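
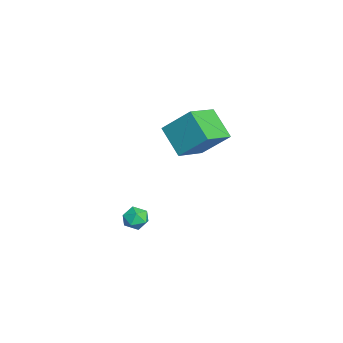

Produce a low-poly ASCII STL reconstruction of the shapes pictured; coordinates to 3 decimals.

solid 
facet normal -0.673 -0.408 0.617
outer loop
vertex 1.008 2.508 4.265
vertex -0.243 3.626 3.641
vertex 0.54 1.223 2.904
endloop
endfacet
facet normal 0.699 -0.624 0.349
outer loop
vertex 1.743 1.954 1.799
vertex 1.008 2.508 4.265
vertex 0.54 1.223 2.904
endloop
endfacet
facet normal -0.672 -0.408 0.617
outer loop
vertex 0.54 1.223 2.904
vertex -0.243 3.626 3.641
vertex -0.712 2.34 2.279
endloop
endfacet
facet normal -0.243 -0.666 -0.705
outer loop
vertex -0.712 2.34 2.279
vertex 1.743 1.954 1.799
vertex 0.54 1.223 2.904
endloop
endfacet
facet normal 0.243 0.666 0.705
outer loop
vertex 1.008 2.508 4.265
vertex 0.96 4.357 2.536
vertex -0.243 3.626 3.641
endloop
endfacet
facet normal 0.699 -0.624 0.349
outer loop
vertex 2.212 3.24 3.161
vertex 1.008 2.508 4.265
vertex 1.743 1.954 1.799
endloop
endfacet
facet normal 0.242 0.666 0.706
outer loop
vertex 2.212 3.24 3.161
vertex 0.96 4.357 2.536
vertex 1.008 2.508 4.265
endloop
endfacet
facet normal -0.699 0.624 -0.348
outer loop
vertex -0.243 3.626 3.641
vertex 0.96 4.357 2.536
vertex -0.712 2.34 2.279
endloop
endfacet
facet normal -0.243 -0.665 -0.706
outer loop
vertex 0.492 3.072 1.175
vertex 1.743 1.954 1.799
vertex -0.712 2.34 2.279
endloop
endfacet
facet normal -0.699 0.624 -0.349
outer loop
vertex -0.712 2.34 2.279
vertex 0.96 4.357 2.536
vertex 0.492 3.072 1.175
endloop
endfacet
facet normal 0.673 0.408 -0.617
outer loop
vertex 0.492 3.072 1.175
vertex 2.212 3.24 3.161
vertex 1.743 1.954 1.799
endloop
endfacet
facet normal 0.673 0.409 -0.617
outer loop
vertex 0.96 4.357 2.536
vertex 2.212 3.24 3.161
vertex 0.492 3.072 1.175
endloop
endfacet
facet normal -0.666 0.390 0.636
outer loop
vertex 0.429 0.212 -2.808
vertex 0.742 -0.135 -2.267
vertex 0.959 0.523 -2.443
endloop
endfacet
facet normal -0.549 0.831 0.089
outer loop
vertex 0.429 0.212 -2.808
vertex 0.959 0.523 -2.443
vertex 0.933 0.582 -3.155
endloop
endfacet
facet normal -0.709 0.484 -0.513
outer loop
vertex 0.429 0.212 -2.808
vertex 0.933 0.582 -3.155
vertex 0.7 -0.04 -3.42
endloop
endfacet
facet normal -0.925 -0.173 -0.338
outer loop
vertex 0.429 0.212 -2.808
vertex 0.7 -0.04 -3.42
vertex 0.582 -0.483 -2.871
endloop
endfacet
facet normal -0.899 -0.232 0.372
outer loop
vertex 0.429 0.212 -2.808
vertex 0.582 -0.483 -2.871
vertex 0.742 -0.135 -2.267
endloop
endfacet
facet normal 0.148 0.986 0.076
outer loop
vertex 0.933 0.582 -3.155
vertex 0.959 0.523 -2.443
vertex 1.558 0.463 -2.829
endloop
endfacet
facet normal -0.042 0.271 0.962
outer loop
vertex 0.959 0.523 -2.443
vertex 0.742 -0.135 -2.267
vertex 1.44 0.02 -2.28
endloop
endfacet
facet normal -0.418 -0.735 0.534
outer loop
vertex 0.742 -0.135 -2.267
vertex 0.582 -0.483 -2.871
vertex 1.207 -0.602 -2.545
endloop
endfacet
facet normal -0.461 -0.640 -0.615
outer loop
vertex 0.582 -0.483 -2.871
vertex 0.7 -0.04 -3.42
vertex 1.181 -0.543 -3.257
endloop
endfacet
facet normal -0.111 0.424 -0.899
outer loop
vertex 0.7 -0.04 -3.42
vertex 0.933 0.582 -3.155
vertex 1.398 0.115 -3.433
endloop
endfacet
facet normal 0.925 0.173 0.338
outer loop
vertex 1.711 -0.232 -2.892
vertex 1.558 0.463 -2.829
vertex 1.44 0.02 -2.28
endloop
endfacet
facet normal 0.709 -0.484 0.513
outer loop
vertex 1.711 -0.232 -2.892
vertex 1.44 0.02 -2.28
vertex 1.207 -0.602 -2.545
endloop
endfacet
facet normal 0.549 -0.831 -0.089
outer loop
vertex 1.711 -0.232 -2.892
vertex 1.207 -0.602 -2.545
vertex 1.181 -0.543 -3.257
endloop
endfacet
facet normal 0.666 -0.390 -0.636
outer loop
vertex 1.711 -0.232 -2.892
vertex 1.181 -0.543 -3.257
vertex 1.398 0.115 -3.433
endloop
endfacet
facet normal 0.899 0.232 -0.372
outer loop
vertex 1.711 -0.232 -2.892
vertex 1.398 0.115 -3.433
vertex 1.558 0.463 -2.829
endloop
endfacet
facet normal 0.461 0.640 0.615
outer loop
vertex 1.44 0.02 -2.28
vertex 1.558 0.463 -2.829
vertex 0.959 0.523 -2.443
endloop
endfacet
facet normal 0.111 -0.424 0.899
outer loop
vertex 1.207 -0.602 -2.545
vertex 1.44 0.02 -2.28
vertex 0.742 -0.135 -2.267
endloop
endfacet
facet normal -0.148 -0.986 -0.076
outer loop
vertex 1.181 -0.543 -3.257
vertex 1.207 -0.602 -2.545
vertex 0.582 -0.483 -2.871
endloop
endfacet
facet normal 0.042 -0.271 -0.962
outer loop
vertex 1.398 0.115 -3.433
vertex 1.181 -0.543 -3.257
vertex 0.7 -0.04 -3.42
endloop
endfacet
facet normal 0.418 0.735 -0.534
outer loop
vertex 1.558 0.463 -2.829
vertex 1.398 0.115 -3.433
vertex 0.933 0.582 -3.155
endloop
endfacet

endsolid


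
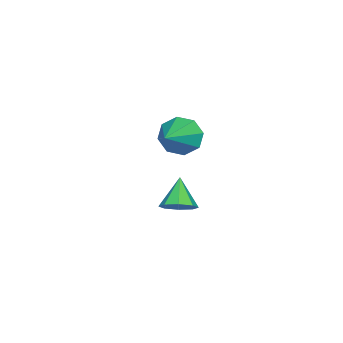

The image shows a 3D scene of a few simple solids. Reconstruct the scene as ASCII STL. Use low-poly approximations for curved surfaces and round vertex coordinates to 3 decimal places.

solid 
facet normal 0.631 0.214 -0.746
outer loop
vertex 2.642 -1.814 3.311
vertex 2.126 -1.488 2.968
vertex 2.611 -1.293 3.434
endloop
endfacet
facet normal 0.417 -0.185 0.890
outer loop
vertex 2.642 -1.814 3.311
vertex 2.611 -1.293 3.434
vertex 1.294 -1.772 3.952
endloop
endfacet
facet normal 0.631 0.214 -0.746
outer loop
vertex 2.611 -1.293 3.434
vertex 2.126 -1.488 2.968
vertex 2.296 -0.887 3.284
endloop
endfacet
facet normal 0.176 0.458 0.871
outer loop
vertex 2.611 -1.293 3.434
vertex 2.296 -0.887 3.284
vertex 1.294 -1.772 3.952
endloop
endfacet
facet normal 0.630 0.214 -0.746
outer loop
vertex 2.296 -0.887 3.284
vertex 2.126 -1.488 2.968
vertex 1.881 -0.833 2.949
endloop
endfacet
facet normal -0.330 0.778 0.535
outer loop
vertex 2.296 -0.887 3.284
vertex 1.881 -0.833 2.949
vertex 1.294 -1.772 3.952
endloop
endfacet
facet normal 0.631 0.214 -0.746
outer loop
vertex 1.881 -0.833 2.949
vertex 2.126 -1.488 2.968
vertex 1.61 -1.163 2.625
endloop
endfacet
facet normal -0.806 0.586 0.077
outer loop
vertex 1.881 -0.833 2.949
vertex 1.61 -1.163 2.625
vertex 1.294 -1.772 3.952
endloop
endfacet
facet normal 0.631 0.215 -0.745
outer loop
vertex 1.61 -1.163 2.625
vertex 2.126 -1.488 2.968
vertex 1.642 -1.683 2.502
endloop
endfacet
facet normal -0.972 -0.005 -0.234
outer loop
vertex 1.61 -1.163 2.625
vertex 1.642 -1.683 2.502
vertex 1.294 -1.772 3.952
endloop
endfacet
facet normal 0.631 0.214 -0.745
outer loop
vertex 1.642 -1.683 2.502
vertex 2.126 -1.488 2.968
vertex 1.957 -2.089 2.652
endloop
endfacet
facet normal -0.731 -0.647 -0.215
outer loop
vertex 1.642 -1.683 2.502
vertex 1.957 -2.089 2.652
vertex 1.294 -1.772 3.952
endloop
endfacet
facet normal 0.631 0.215 -0.746
outer loop
vertex 1.957 -2.089 2.652
vertex 2.126 -1.488 2.968
vertex 2.372 -2.144 2.987
endloop
endfacet
facet normal -0.226 -0.967 0.121
outer loop
vertex 1.957 -2.089 2.652
vertex 2.372 -2.144 2.987
vertex 1.294 -1.772 3.952
endloop
endfacet
facet normal 0.631 0.215 -0.745
outer loop
vertex 2.372 -2.144 2.987
vertex 2.126 -1.488 2.968
vertex 2.642 -1.814 3.311
endloop
endfacet
facet normal 0.252 -0.775 0.580
outer loop
vertex 2.372 -2.144 2.987
vertex 2.642 -1.814 3.311
vertex 1.294 -1.772 3.952
endloop
endfacet
facet normal -0.904 -0.042 -0.425
outer loop
vertex -2.705 -3.91 2.663
vertex -3.071 -3.501 3.402
vertex -2.711 -3.208 2.607
endloop
endfacet
facet normal 0.750 -0.046 -0.660
outer loop
vertex -2.705 -3.91 2.663
vertex -2.711 -3.208 2.607
vertex -1.289 -3.419 4.238
endloop
endfacet
facet normal -0.904 -0.042 -0.425
outer loop
vertex -2.711 -3.208 2.607
vertex -3.071 -3.501 3.402
vertex -2.928 -2.678 3.017
endloop
endfacet
facet normal 0.629 0.620 -0.468
outer loop
vertex -2.711 -3.208 2.607
vertex -2.928 -2.678 3.017
vertex -1.289 -3.419 4.238
endloop
endfacet
facet normal -0.905 -0.041 -0.424
outer loop
vertex -2.928 -2.678 3.017
vertex -3.071 -3.501 3.402
vertex -3.228 -2.63 3.652
endloop
endfacet
facet normal 0.350 0.932 0.095
outer loop
vertex -2.928 -2.678 3.017
vertex -3.228 -2.63 3.652
vertex -1.289 -3.419 4.238
endloop
endfacet
facet normal -0.904 -0.041 -0.426
outer loop
vertex -3.228 -2.63 3.652
vertex -3.071 -3.501 3.402
vertex -3.437 -3.092 4.14
endloop
endfacet
facet normal 0.076 0.708 0.702
outer loop
vertex -3.228 -2.63 3.652
vertex -3.437 -3.092 4.14
vertex -1.289 -3.419 4.238
endloop
endfacet
facet normal -0.904 -0.043 -0.425
outer loop
vertex -3.437 -3.092 4.14
vertex -3.071 -3.501 3.402
vertex -3.43 -3.794 4.196
endloop
endfacet
facet normal -0.033 0.079 0.996
outer loop
vertex -3.437 -3.092 4.14
vertex -3.43 -3.794 4.196
vertex -1.289 -3.419 4.238
endloop
endfacet
facet normal -0.905 -0.041 -0.424
outer loop
vertex -3.43 -3.794 4.196
vertex -3.071 -3.501 3.402
vertex -3.214 -4.324 3.787
endloop
endfacet
facet normal 0.087 -0.586 0.805
outer loop
vertex -3.43 -3.794 4.196
vertex -3.214 -4.324 3.787
vertex -1.289 -3.419 4.238
endloop
endfacet
facet normal -0.904 -0.042 -0.425
outer loop
vertex -3.214 -4.324 3.787
vertex -3.071 -3.501 3.402
vertex -2.913 -4.372 3.152
endloop
endfacet
facet normal 0.366 -0.899 0.241
outer loop
vertex -3.214 -4.324 3.787
vertex -2.913 -4.372 3.152
vertex -1.289 -3.419 4.238
endloop
endfacet
facet normal -0.904 -0.042 -0.425
outer loop
vertex -2.913 -4.372 3.152
vertex -3.071 -3.501 3.402
vertex -2.705 -3.91 2.663
endloop
endfacet
facet normal 0.641 -0.675 -0.365
outer loop
vertex -2.913 -4.372 3.152
vertex -2.705 -3.91 2.663
vertex -1.289 -3.419 4.238
endloop
endfacet

endsolid


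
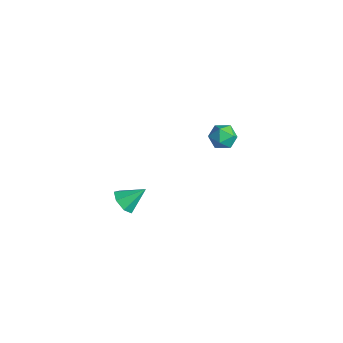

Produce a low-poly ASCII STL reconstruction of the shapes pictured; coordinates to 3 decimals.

solid 
facet normal 0.234 0.341 0.911
outer loop
vertex -3.588 4.577 1.01
vertex -3.424 3.761 1.273
vertex -2.785 4.245 0.928
endloop
endfacet
facet normal 0.384 0.827 0.411
outer loop
vertex -3.588 4.577 1.01
vertex -2.785 4.245 0.928
vertex -3.128 4.724 0.284
endloop
endfacet
facet normal -0.219 0.974 0.058
outer loop
vertex -3.588 4.577 1.01
vertex -3.128 4.724 0.284
vertex -3.978 4.536 0.231
endloop
endfacet
facet normal -0.741 0.578 0.341
outer loop
vertex -3.588 4.577 1.01
vertex -3.978 4.536 0.231
vertex -4.161 3.941 0.843
endloop
endfacet
facet normal -0.461 0.187 0.868
outer loop
vertex -3.588 4.577 1.01
vertex -4.161 3.941 0.843
vertex -3.424 3.761 1.273
endloop
endfacet
facet normal 0.843 0.535 -0.051
outer loop
vertex -3.128 4.724 0.284
vertex -2.785 4.245 0.928
vertex -2.679 3.999 0.097
endloop
endfacet
facet normal 0.601 -0.253 0.758
outer loop
vertex -2.785 4.245 0.928
vertex -3.424 3.761 1.273
vertex -2.862 3.404 0.709
endloop
endfacet
facet normal -0.524 -0.502 0.688
outer loop
vertex -3.424 3.761 1.273
vertex -4.161 3.941 0.843
vertex -3.712 3.216 0.656
endloop
endfacet
facet normal -0.978 0.132 -0.164
outer loop
vertex -4.161 3.941 0.843
vertex -3.978 4.536 0.231
vertex -4.055 3.695 0.012
endloop
endfacet
facet normal -0.132 0.773 -0.621
outer loop
vertex -3.978 4.536 0.231
vertex -3.128 4.724 0.284
vertex -3.416 4.179 -0.333
endloop
endfacet
facet normal 0.741 -0.578 -0.341
outer loop
vertex -3.252 3.363 -0.07
vertex -2.679 3.999 0.097
vertex -2.862 3.404 0.709
endloop
endfacet
facet normal 0.219 -0.974 -0.058
outer loop
vertex -3.252 3.363 -0.07
vertex -2.862 3.404 0.709
vertex -3.712 3.216 0.656
endloop
endfacet
facet normal -0.384 -0.827 -0.411
outer loop
vertex -3.252 3.363 -0.07
vertex -3.712 3.216 0.656
vertex -4.055 3.695 0.012
endloop
endfacet
facet normal -0.234 -0.341 -0.911
outer loop
vertex -3.252 3.363 -0.07
vertex -4.055 3.695 0.012
vertex -3.416 4.179 -0.333
endloop
endfacet
facet normal 0.461 -0.187 -0.868
outer loop
vertex -3.252 3.363 -0.07
vertex -3.416 4.179 -0.333
vertex -2.679 3.999 0.097
endloop
endfacet
facet normal 0.978 -0.132 0.164
outer loop
vertex -2.862 3.404 0.709
vertex -2.679 3.999 0.097
vertex -2.785 4.245 0.928
endloop
endfacet
facet normal 0.132 -0.773 0.621
outer loop
vertex -3.712 3.216 0.656
vertex -2.862 3.404 0.709
vertex -3.424 3.761 1.273
endloop
endfacet
facet normal -0.843 -0.535 0.051
outer loop
vertex -4.055 3.695 0.012
vertex -3.712 3.216 0.656
vertex -4.161 3.941 0.843
endloop
endfacet
facet normal -0.601 0.253 -0.758
outer loop
vertex -3.416 4.179 -0.333
vertex -4.055 3.695 0.012
vertex -3.978 4.536 0.231
endloop
endfacet
facet normal 0.524 0.502 -0.688
outer loop
vertex -2.679 3.999 0.097
vertex -3.416 4.179 -0.333
vertex -3.128 4.724 0.284
endloop
endfacet
facet normal -0.293 -0.738 -0.608
outer loop
vertex -0.487 -3.497 0.576
vertex -1.183 -3.545 0.969
vertex -0.998 -3.095 0.334
endloop
endfacet
facet normal 0.676 0.638 -0.368
outer loop
vertex -0.487 -3.497 0.576
vertex -0.998 -3.095 0.334
vertex -0.757 -2.475 1.851
endloop
endfacet
facet normal -0.293 -0.738 -0.608
outer loop
vertex -0.998 -3.095 0.334
vertex -1.183 -3.545 0.969
vertex -1.648 -3.031 0.57
endloop
endfacet
facet normal -0.044 0.927 -0.372
outer loop
vertex -0.998 -3.095 0.334
vertex -1.648 -3.031 0.57
vertex -0.757 -2.475 1.851
endloop
endfacet
facet normal -0.293 -0.738 -0.608
outer loop
vertex -1.648 -3.031 0.57
vertex -1.183 -3.545 0.969
vertex -1.947 -3.354 1.106
endloop
endfacet
facet normal -0.634 0.766 0.108
outer loop
vertex -1.648 -3.031 0.57
vertex -1.947 -3.354 1.106
vertex -0.757 -2.475 1.851
endloop
endfacet
facet normal -0.293 -0.737 -0.608
outer loop
vertex -1.947 -3.354 1.106
vertex -1.183 -3.545 0.969
vertex -1.671 -3.821 1.539
endloop
endfacet
facet normal -0.648 0.275 0.710
outer loop
vertex -1.947 -3.354 1.106
vertex -1.671 -3.821 1.539
vertex -0.757 -2.475 1.851
endloop
endfacet
facet normal -0.293 -0.738 -0.608
outer loop
vertex -1.671 -3.821 1.539
vertex -1.183 -3.545 0.969
vertex -1.027 -4.08 1.543
endloop
endfacet
facet normal -0.077 -0.175 0.981
outer loop
vertex -1.671 -3.821 1.539
vertex -1.027 -4.08 1.543
vertex -0.757 -2.475 1.851
endloop
endfacet
facet normal -0.293 -0.738 -0.608
outer loop
vertex -1.027 -4.08 1.543
vertex -1.183 -3.545 0.969
vertex -0.5 -3.936 1.114
endloop
endfacet
facet normal 0.651 -0.247 0.717
outer loop
vertex -1.027 -4.08 1.543
vertex -0.5 -3.936 1.114
vertex -0.757 -2.475 1.851
endloop
endfacet
facet normal -0.293 -0.737 -0.609
outer loop
vertex -0.5 -3.936 1.114
vertex -1.183 -3.545 0.969
vertex -0.487 -3.497 0.576
endloop
endfacet
facet normal 0.986 0.114 0.117
outer loop
vertex -0.5 -3.936 1.114
vertex -0.487 -3.497 0.576
vertex -0.757 -2.475 1.851
endloop
endfacet

endsolid


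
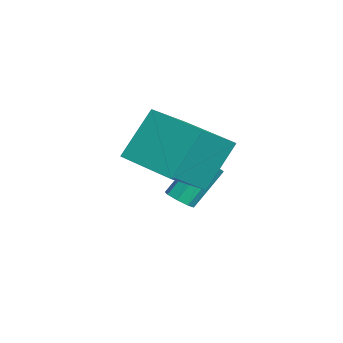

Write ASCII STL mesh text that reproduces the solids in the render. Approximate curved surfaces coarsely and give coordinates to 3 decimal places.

solid 
facet normal -0.309 0.506 0.805
outer loop
vertex -1.456 0.524 5.101
vertex 0.114 1.811 4.894
vertex -2.585 1.712 3.921
endloop
endfacet
facet normal -0.770 -0.630 0.102
outer loop
vertex -1.974 0.709 2.326
vertex -1.456 0.524 5.101
vertex -2.585 1.712 3.921
endloop
endfacet
facet normal -0.309 0.506 0.805
outer loop
vertex -2.585 1.712 3.921
vertex 0.114 1.811 4.894
vertex -1.016 2.999 3.714
endloop
endfacet
facet normal -0.559 0.588 -0.584
outer loop
vertex -1.016 2.999 3.714
vertex -1.974 0.709 2.326
vertex -2.585 1.712 3.921
endloop
endfacet
facet normal 0.559 -0.588 0.584
outer loop
vertex -1.456 0.524 5.101
vertex 0.725 0.808 3.299
vertex 0.114 1.811 4.894
endloop
endfacet
facet normal -0.769 -0.631 0.102
outer loop
vertex -0.844 -0.479 3.506
vertex -1.456 0.524 5.101
vertex -1.974 0.709 2.326
endloop
endfacet
facet normal 0.559 -0.588 0.584
outer loop
vertex -0.844 -0.479 3.506
vertex 0.725 0.808 3.299
vertex -1.456 0.524 5.101
endloop
endfacet
facet normal 0.769 0.631 -0.102
outer loop
vertex 0.114 1.811 4.894
vertex 0.725 0.808 3.299
vertex -1.016 2.999 3.714
endloop
endfacet
facet normal -0.559 0.588 -0.584
outer loop
vertex -0.404 1.996 2.119
vertex -1.974 0.709 2.326
vertex -1.016 2.999 3.714
endloop
endfacet
facet normal 0.769 0.631 -0.101
outer loop
vertex -1.016 2.999 3.714
vertex 0.725 0.808 3.299
vertex -0.404 1.996 2.119
endloop
endfacet
facet normal 0.309 -0.506 -0.805
outer loop
vertex -0.404 1.996 2.119
vertex -0.844 -0.479 3.506
vertex -1.974 0.709 2.326
endloop
endfacet
facet normal 0.309 -0.506 -0.805
outer loop
vertex 0.725 0.808 3.299
vertex -0.844 -0.479 3.506
vertex -0.404 1.996 2.119
endloop
endfacet
facet normal 0.248 -0.590 -0.768
outer loop
vertex -2.504 1.955 0.186
vertex -2.759 1.542 0.421
vertex -2.902 1.932 0.075
endloop
endfacet
facet normal 0.116 0.805 -0.581
outer loop
vertex -2.504 1.955 0.186
vertex -2.902 1.932 0.075
vertex -2.925 2.952 1.484
endloop
endfacet
facet normal 0.112 0.806 -0.581
outer loop
vertex -2.925 2.952 1.484
vertex -2.902 1.932 0.075
vertex -3.323 2.928 1.374
endloop
endfacet
facet normal -0.248 0.590 0.769
outer loop
vertex -2.925 2.952 1.484
vertex -3.323 2.928 1.374
vertex -3.181 2.538 1.719
endloop
endfacet
facet normal 0.250 -0.590 -0.768
outer loop
vertex -2.902 1.932 0.075
vertex -2.759 1.542 0.421
vertex -3.216 1.679 0.167
endloop
endfacet
facet normal -0.601 0.528 -0.600
outer loop
vertex -2.902 1.932 0.075
vertex -3.216 1.679 0.167
vertex -3.323 2.928 1.374
endloop
endfacet
facet normal -0.599 0.529 -0.601
outer loop
vertex -3.323 2.928 1.374
vertex -3.216 1.679 0.167
vertex -3.637 2.676 1.465
endloop
endfacet
facet normal -0.250 0.589 0.769
outer loop
vertex -3.323 2.928 1.374
vertex -3.637 2.676 1.465
vertex -3.181 2.538 1.719
endloop
endfacet
facet normal 0.249 -0.591 -0.767
outer loop
vertex -3.216 1.679 0.167
vertex -2.759 1.542 0.421
vertex -3.263 1.346 0.408
endloop
endfacet
facet normal -0.962 -0.058 -0.268
outer loop
vertex -3.216 1.679 0.167
vertex -3.263 1.346 0.408
vertex -3.637 2.676 1.465
endloop
endfacet
facet normal -0.962 -0.058 -0.268
outer loop
vertex -3.637 2.676 1.465
vertex -3.263 1.346 0.408
vertex -3.684 2.343 1.706
endloop
endfacet
facet normal -0.249 0.591 0.768
outer loop
vertex -3.637 2.676 1.465
vertex -3.684 2.343 1.706
vertex -3.181 2.538 1.719
endloop
endfacet
facet normal 0.249 -0.590 -0.768
outer loop
vertex -3.263 1.346 0.408
vertex -2.759 1.542 0.421
vertex -3.015 1.128 0.656
endloop
endfacet
facet normal -0.760 -0.611 0.223
outer loop
vertex -3.263 1.346 0.408
vertex -3.015 1.128 0.656
vertex -3.684 2.343 1.706
endloop
endfacet
facet normal -0.760 -0.611 0.223
outer loop
vertex -3.684 2.343 1.706
vertex -3.015 1.128 0.656
vertex -3.436 2.125 1.954
endloop
endfacet
facet normal -0.249 0.590 0.768
outer loop
vertex -3.684 2.343 1.706
vertex -3.436 2.125 1.954
vertex -3.181 2.538 1.719
endloop
endfacet
facet normal 0.248 -0.590 -0.769
outer loop
vertex -3.015 1.128 0.656
vertex -2.759 1.542 0.421
vertex -2.617 1.152 0.766
endloop
endfacet
facet normal -0.112 -0.805 0.582
outer loop
vertex -3.015 1.128 0.656
vertex -2.617 1.152 0.766
vertex -3.436 2.125 1.954
endloop
endfacet
facet normal -0.115 -0.806 0.581
outer loop
vertex -3.436 2.125 1.954
vertex -2.617 1.152 0.766
vertex -3.038 2.148 2.065
endloop
endfacet
facet normal -0.248 0.590 0.768
outer loop
vertex -3.436 2.125 1.954
vertex -3.038 2.148 2.065
vertex -3.181 2.538 1.719
endloop
endfacet
facet normal 0.250 -0.589 -0.769
outer loop
vertex -2.617 1.152 0.766
vertex -2.759 1.542 0.421
vertex -2.303 1.404 0.675
endloop
endfacet
facet normal 0.599 -0.530 0.600
outer loop
vertex -2.617 1.152 0.766
vertex -2.303 1.404 0.675
vertex -3.038 2.148 2.065
endloop
endfacet
facet normal 0.601 -0.528 0.600
outer loop
vertex -3.038 2.148 2.065
vertex -2.303 1.404 0.675
vertex -2.724 2.401 1.973
endloop
endfacet
facet normal -0.250 0.590 0.768
outer loop
vertex -3.038 2.148 2.065
vertex -2.724 2.401 1.973
vertex -3.181 2.538 1.719
endloop
endfacet
facet normal 0.249 -0.591 -0.768
outer loop
vertex -2.303 1.404 0.675
vertex -2.759 1.542 0.421
vertex -2.256 1.737 0.434
endloop
endfacet
facet normal 0.962 0.058 0.268
outer loop
vertex -2.303 1.404 0.675
vertex -2.256 1.737 0.434
vertex -2.724 2.401 1.973
endloop
endfacet
facet normal 0.962 0.058 0.268
outer loop
vertex -2.724 2.401 1.973
vertex -2.256 1.737 0.434
vertex -2.677 2.734 1.732
endloop
endfacet
facet normal -0.249 0.591 0.767
outer loop
vertex -2.724 2.401 1.973
vertex -2.677 2.734 1.732
vertex -3.181 2.538 1.719
endloop
endfacet
facet normal 0.249 -0.590 -0.768
outer loop
vertex -2.256 1.737 0.434
vertex -2.759 1.542 0.421
vertex -2.504 1.955 0.186
endloop
endfacet
facet normal 0.760 0.611 -0.223
outer loop
vertex -2.256 1.737 0.434
vertex -2.504 1.955 0.186
vertex -2.677 2.734 1.732
endloop
endfacet
facet normal 0.760 0.611 -0.223
outer loop
vertex -2.677 2.734 1.732
vertex -2.504 1.955 0.186
vertex -2.925 2.952 1.484
endloop
endfacet
facet normal -0.249 0.590 0.768
outer loop
vertex -2.677 2.734 1.732
vertex -2.925 2.952 1.484
vertex -3.181 2.538 1.719
endloop
endfacet

endsolid


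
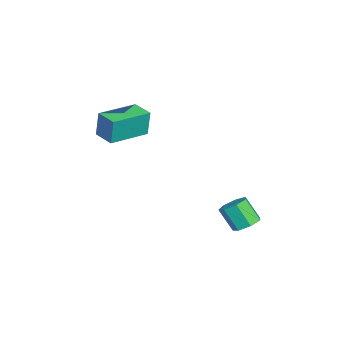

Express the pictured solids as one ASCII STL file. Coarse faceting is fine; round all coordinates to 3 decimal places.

solid 
facet normal 0.305 0.490 -0.817
outer loop
vertex 1.621 2.372 -1.375
vertex 1.083 2.24 -1.655
vertex 1.227 2.732 -1.306
endloop
endfacet
facet normal 0.609 0.558 0.564
outer loop
vertex 1.621 2.372 -1.375
vertex 1.227 2.732 -1.306
vertex 1.274 1.811 -0.445
endloop
endfacet
facet normal 0.610 0.558 0.563
outer loop
vertex 1.274 1.811 -0.445
vertex 1.227 2.732 -1.306
vertex 0.88 2.171 -0.375
endloop
endfacet
facet normal -0.305 -0.492 0.815
outer loop
vertex 1.274 1.811 -0.445
vertex 0.88 2.171 -0.375
vertex 0.737 1.68 -0.725
endloop
endfacet
facet normal 0.303 0.491 -0.817
outer loop
vertex 1.227 2.732 -1.306
vertex 1.083 2.24 -1.655
vertex 0.725 2.721 -1.499
endloop
endfacet
facet normal -0.193 0.871 0.453
outer loop
vertex 1.227 2.732 -1.306
vertex 0.725 2.721 -1.499
vertex 0.88 2.171 -0.375
endloop
endfacet
facet normal -0.192 0.871 0.453
outer loop
vertex 0.88 2.171 -0.375
vertex 0.725 2.721 -1.499
vertex 0.378 2.161 -0.569
endloop
endfacet
facet normal -0.305 -0.492 0.815
outer loop
vertex 0.88 2.171 -0.375
vertex 0.378 2.161 -0.569
vertex 0.737 1.68 -0.725
endloop
endfacet
facet normal 0.305 0.492 -0.816
outer loop
vertex 0.725 2.721 -1.499
vertex 1.083 2.24 -1.655
vertex 0.493 2.349 -1.81
endloop
endfacet
facet normal -0.849 0.528 0.001
outer loop
vertex 0.725 2.721 -1.499
vertex 0.493 2.349 -1.81
vertex 0.378 2.161 -0.569
endloop
endfacet
facet normal -0.849 0.528 0.001
outer loop
vertex 0.378 2.161 -0.569
vertex 0.493 2.349 -1.81
vertex 0.146 1.789 -0.88
endloop
endfacet
facet normal -0.305 -0.492 0.816
outer loop
vertex 0.378 2.161 -0.569
vertex 0.146 1.789 -0.88
vertex 0.737 1.68 -0.725
endloop
endfacet
facet normal 0.305 0.490 -0.816
outer loop
vertex 0.493 2.349 -1.81
vertex 1.083 2.24 -1.655
vertex 0.705 1.894 -2.004
endloop
endfacet
facet normal -0.867 -0.212 -0.451
outer loop
vertex 0.493 2.349 -1.81
vertex 0.705 1.894 -2.004
vertex 0.146 1.789 -0.88
endloop
endfacet
facet normal -0.867 -0.212 -0.451
outer loop
vertex 0.146 1.789 -0.88
vertex 0.705 1.894 -2.004
vertex 0.358 1.334 -1.074
endloop
endfacet
facet normal -0.305 -0.490 0.817
outer loop
vertex 0.146 1.789 -0.88
vertex 0.358 1.334 -1.074
vertex 0.737 1.68 -0.725
endloop
endfacet
facet normal 0.303 0.492 -0.816
outer loop
vertex 0.705 1.894 -2.004
vertex 1.083 2.24 -1.655
vertex 1.203 1.7 -1.936
endloop
endfacet
facet normal -0.232 -0.793 -0.564
outer loop
vertex 0.705 1.894 -2.004
vertex 1.203 1.7 -1.936
vertex 0.358 1.334 -1.074
endloop
endfacet
facet normal -0.232 -0.793 -0.564
outer loop
vertex 0.358 1.334 -1.074
vertex 1.203 1.7 -1.936
vertex 0.856 1.14 -1.006
endloop
endfacet
facet normal -0.303 -0.492 0.816
outer loop
vertex 0.358 1.334 -1.074
vertex 0.856 1.14 -1.006
vertex 0.737 1.68 -0.725
endloop
endfacet
facet normal 0.304 0.492 -0.816
outer loop
vertex 1.203 1.7 -1.936
vertex 1.083 2.24 -1.655
vertex 1.61 1.913 -1.656
endloop
endfacet
facet normal 0.579 -0.776 -0.251
outer loop
vertex 1.203 1.7 -1.936
vertex 1.61 1.913 -1.656
vertex 0.856 1.14 -1.006
endloop
endfacet
facet normal 0.578 -0.776 -0.252
outer loop
vertex 0.856 1.14 -1.006
vertex 1.61 1.913 -1.656
vertex 1.263 1.352 -0.726
endloop
endfacet
facet normal -0.305 -0.492 0.816
outer loop
vertex 0.856 1.14 -1.006
vertex 1.263 1.352 -0.726
vertex 0.737 1.68 -0.725
endloop
endfacet
facet normal 0.304 0.492 -0.816
outer loop
vertex 1.61 1.913 -1.656
vertex 1.083 2.24 -1.655
vertex 1.621 2.372 -1.375
endloop
endfacet
facet normal 0.952 -0.176 0.249
outer loop
vertex 1.61 1.913 -1.656
vertex 1.621 2.372 -1.375
vertex 1.263 1.352 -0.726
endloop
endfacet
facet normal 0.952 -0.176 0.249
outer loop
vertex 1.263 1.352 -0.726
vertex 1.621 2.372 -1.375
vertex 1.274 1.811 -0.445
endloop
endfacet
facet normal -0.305 -0.492 0.815
outer loop
vertex 1.263 1.352 -0.726
vertex 1.274 1.811 -0.445
vertex 0.737 1.68 -0.725
endloop
endfacet
facet normal -0.761 -0.645 0.063
outer loop
vertex -3.666 -3.75 1.649
vertex -4.872 -2.34 1.519
vertex -3.669 -3.866 0.424
endloop
endfacet
facet normal 0.649 -0.758 0.070
outer loop
vertex -2.908 -3.22 0.361
vertex -3.666 -3.75 1.649
vertex -3.669 -3.866 0.424
endloop
endfacet
facet normal -0.762 -0.645 0.062
outer loop
vertex -3.669 -3.866 0.424
vertex -4.872 -2.34 1.519
vertex -4.875 -2.455 0.294
endloop
endfacet
facet normal -0.003 -0.094 -0.996
outer loop
vertex -4.875 -2.455 0.294
vertex -2.908 -3.22 0.361
vertex -3.669 -3.866 0.424
endloop
endfacet
facet normal 0.003 0.094 0.996
outer loop
vertex -3.666 -3.75 1.649
vertex -4.111 -1.694 1.456
vertex -4.872 -2.34 1.519
endloop
endfacet
facet normal 0.648 -0.758 0.070
outer loop
vertex -2.905 -3.105 1.586
vertex -3.666 -3.75 1.649
vertex -2.908 -3.22 0.361
endloop
endfacet
facet normal 0.003 0.094 0.996
outer loop
vertex -2.905 -3.105 1.586
vertex -4.111 -1.694 1.456
vertex -3.666 -3.75 1.649
endloop
endfacet
facet normal -0.649 0.758 -0.070
outer loop
vertex -4.872 -2.34 1.519
vertex -4.111 -1.694 1.456
vertex -4.875 -2.455 0.294
endloop
endfacet
facet normal -0.003 -0.094 -0.996
outer loop
vertex -4.114 -1.81 0.231
vertex -2.908 -3.22 0.361
vertex -4.875 -2.455 0.294
endloop
endfacet
facet normal -0.648 0.758 -0.070
outer loop
vertex -4.875 -2.455 0.294
vertex -4.111 -1.694 1.456
vertex -4.114 -1.81 0.231
endloop
endfacet
facet normal 0.761 0.645 -0.062
outer loop
vertex -4.114 -1.81 0.231
vertex -2.905 -3.105 1.586
vertex -2.908 -3.22 0.361
endloop
endfacet
facet normal 0.762 0.645 -0.063
outer loop
vertex -4.111 -1.694 1.456
vertex -2.905 -3.105 1.586
vertex -4.114 -1.81 0.231
endloop
endfacet

endsolid


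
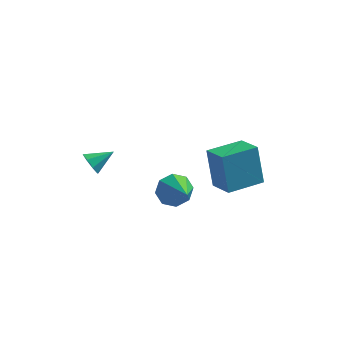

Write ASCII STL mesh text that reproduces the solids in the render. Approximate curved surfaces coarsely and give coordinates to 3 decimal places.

solid 
facet normal -0.716 -0.698 0.004
outer loop
vertex 2.029 1.353 3.05
vertex 1.144 2.258 2.674
vertex 2.421 0.94 1.133
endloop
endfacet
facet normal 0.670 -0.686 0.285
outer loop
vertex 3.696 2.182 1.126
vertex 2.029 1.353 3.05
vertex 2.421 0.94 1.133
endloop
endfacet
facet normal -0.716 -0.698 0.004
outer loop
vertex 2.421 0.94 1.133
vertex 1.144 2.258 2.674
vertex 1.537 1.844 0.757
endloop
endfacet
facet normal 0.196 -0.207 -0.959
outer loop
vertex 1.537 1.844 0.757
vertex 3.696 2.182 1.126
vertex 2.421 0.94 1.133
endloop
endfacet
facet normal -0.196 0.207 0.959
outer loop
vertex 2.029 1.353 3.05
vertex 2.419 3.5 2.667
vertex 1.144 2.258 2.674
endloop
endfacet
facet normal 0.670 -0.685 0.285
outer loop
vertex 3.303 2.596 3.043
vertex 2.029 1.353 3.05
vertex 3.696 2.182 1.126
endloop
endfacet
facet normal -0.196 0.207 0.959
outer loop
vertex 3.303 2.596 3.043
vertex 2.419 3.5 2.667
vertex 2.029 1.353 3.05
endloop
endfacet
facet normal -0.670 0.686 -0.285
outer loop
vertex 1.144 2.258 2.674
vertex 2.419 3.5 2.667
vertex 1.537 1.844 0.757
endloop
endfacet
facet normal 0.196 -0.206 -0.959
outer loop
vertex 2.811 3.087 0.75
vertex 3.696 2.182 1.126
vertex 1.537 1.844 0.757
endloop
endfacet
facet normal -0.670 0.685 -0.285
outer loop
vertex 1.537 1.844 0.757
vertex 2.419 3.5 2.667
vertex 2.811 3.087 0.75
endloop
endfacet
facet normal 0.716 0.698 -0.004
outer loop
vertex 2.811 3.087 0.75
vertex 3.303 2.596 3.043
vertex 3.696 2.182 1.126
endloop
endfacet
facet normal 0.716 0.698 -0.004
outer loop
vertex 2.419 3.5 2.667
vertex 3.303 2.596 3.043
vertex 2.811 3.087 0.75
endloop
endfacet
facet normal -0.741 -0.500 -0.448
outer loop
vertex -2.67 -1.201 3.063
vertex -3.003 -1.175 3.585
vertex -2.944 -0.814 3.084
endloop
endfacet
facet normal 0.639 0.485 -0.597
outer loop
vertex -2.67 -1.201 3.063
vertex -2.944 -0.814 3.084
vertex -2.157 -0.605 4.095
endloop
endfacet
facet normal -0.742 -0.499 -0.447
outer loop
vertex -2.944 -0.814 3.084
vertex -3.003 -1.175 3.585
vertex -3.252 -0.638 3.399
endloop
endfacet
facet normal 0.185 0.924 -0.335
outer loop
vertex -2.944 -0.814 3.084
vertex -3.252 -0.638 3.399
vertex -2.157 -0.605 4.095
endloop
endfacet
facet normal -0.742 -0.499 -0.447
outer loop
vertex -3.252 -0.638 3.399
vertex -3.003 -1.175 3.585
vertex -3.414 -0.777 3.823
endloop
endfacet
facet normal -0.183 0.953 0.242
outer loop
vertex -3.252 -0.638 3.399
vertex -3.414 -0.777 3.823
vertex -2.157 -0.605 4.095
endloop
endfacet
facet normal -0.742 -0.499 -0.448
outer loop
vertex -3.414 -0.777 3.823
vertex -3.003 -1.175 3.585
vertex -3.336 -1.148 4.107
endloop
endfacet
facet normal -0.248 0.556 0.794
outer loop
vertex -3.414 -0.777 3.823
vertex -3.336 -1.148 4.107
vertex -2.157 -0.605 4.095
endloop
endfacet
facet normal -0.741 -0.501 -0.447
outer loop
vertex -3.336 -1.148 4.107
vertex -3.003 -1.175 3.585
vertex -3.062 -1.535 4.086
endloop
endfacet
facet normal 0.026 -0.035 0.999
outer loop
vertex -3.336 -1.148 4.107
vertex -3.062 -1.535 4.086
vertex -2.157 -0.605 4.095
endloop
endfacet
facet normal -0.742 -0.500 -0.447
outer loop
vertex -3.062 -1.535 4.086
vertex -3.003 -1.175 3.585
vertex -2.754 -1.711 3.771
endloop
endfacet
facet normal 0.481 -0.476 0.736
outer loop
vertex -3.062 -1.535 4.086
vertex -2.754 -1.711 3.771
vertex -2.157 -0.605 4.095
endloop
endfacet
facet normal -0.741 -0.500 -0.448
outer loop
vertex -2.754 -1.711 3.771
vertex -3.003 -1.175 3.585
vertex -2.591 -1.573 3.347
endloop
endfacet
facet normal 0.848 -0.505 0.162
outer loop
vertex -2.754 -1.711 3.771
vertex -2.591 -1.573 3.347
vertex -2.157 -0.605 4.095
endloop
endfacet
facet normal -0.741 -0.500 -0.448
outer loop
vertex -2.591 -1.573 3.347
vertex -3.003 -1.175 3.585
vertex -2.67 -1.201 3.063
endloop
endfacet
facet normal 0.913 -0.106 -0.393
outer loop
vertex -2.591 -1.573 3.347
vertex -2.67 -1.201 3.063
vertex -2.157 -0.605 4.095
endloop
endfacet
facet normal -0.519 0.719 -0.462
outer loop
vertex 0.658 0.638 2.068
vertex 0.277 0.046 1.574
vertex 0.102 0.408 2.335
endloop
endfacet
facet normal 0.345 0.224 0.911
outer loop
vertex 0.658 0.638 2.068
vertex 0.102 0.408 2.335
vertex 1.123 -1.126 2.326
endloop
endfacet
facet normal -0.519 0.719 -0.462
outer loop
vertex 0.102 0.408 2.335
vertex 0.277 0.046 1.574
vertex -0.352 -0.035 2.155
endloop
endfacet
facet normal -0.228 -0.157 0.961
outer loop
vertex 0.102 0.408 2.335
vertex -0.352 -0.035 2.155
vertex 1.123 -1.126 2.326
endloop
endfacet
facet normal -0.519 0.719 -0.462
outer loop
vertex -0.352 -0.035 2.155
vertex 0.277 0.046 1.574
vertex -0.437 -0.43 1.636
endloop
endfacet
facet normal -0.532 -0.630 0.566
outer loop
vertex -0.352 -0.035 2.155
vertex -0.437 -0.43 1.636
vertex 1.123 -1.126 2.326
endloop
endfacet
facet normal -0.520 0.719 -0.461
outer loop
vertex -0.437 -0.43 1.636
vertex 0.277 0.046 1.574
vertex -0.104 -0.546 1.08
endloop
endfacet
facet normal -0.391 -0.919 -0.043
outer loop
vertex -0.437 -0.43 1.636
vertex -0.104 -0.546 1.08
vertex 1.123 -1.126 2.326
endloop
endfacet
facet normal -0.520 0.719 -0.461
outer loop
vertex -0.104 -0.546 1.08
vertex 0.277 0.046 1.574
vertex 0.452 -0.315 0.813
endloop
endfacet
facet normal 0.111 -0.854 -0.507
outer loop
vertex -0.104 -0.546 1.08
vertex 0.452 -0.315 0.813
vertex 1.123 -1.126 2.326
endloop
endfacet
facet normal -0.519 0.720 -0.461
outer loop
vertex 0.452 -0.315 0.813
vertex 0.277 0.046 1.574
vertex 0.905 0.127 0.993
endloop
endfacet
facet normal 0.683 -0.473 -0.557
outer loop
vertex 0.452 -0.315 0.813
vertex 0.905 0.127 0.993
vertex 1.123 -1.126 2.326
endloop
endfacet
facet normal -0.520 0.719 -0.462
outer loop
vertex 0.905 0.127 0.993
vertex 0.277 0.046 1.574
vertex 0.99 0.522 1.512
endloop
endfacet
facet normal 0.987 -0.000 -0.162
outer loop
vertex 0.905 0.127 0.993
vertex 0.99 0.522 1.512
vertex 1.123 -1.126 2.326
endloop
endfacet
facet normal -0.520 0.719 -0.461
outer loop
vertex 0.99 0.522 1.512
vertex 0.277 0.046 1.574
vertex 0.658 0.638 2.068
endloop
endfacet
facet normal 0.847 0.289 0.446
outer loop
vertex 0.99 0.522 1.512
vertex 0.658 0.638 2.068
vertex 1.123 -1.126 2.326
endloop
endfacet

endsolid


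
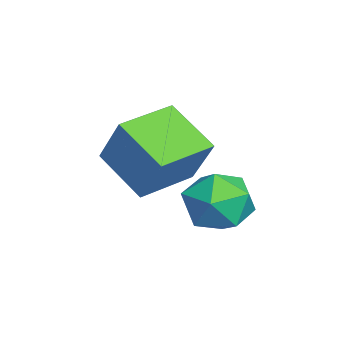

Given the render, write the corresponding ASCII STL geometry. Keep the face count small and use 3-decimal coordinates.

solid 
facet normal -0.686 0.724 0.076
outer loop
vertex -4.667 -0.871 -0.508
vertex -3.401 0.448 -1.637
vertex -5.581 -1.547 -2.321
endloop
endfacet
facet normal -0.589 -0.614 0.526
outer loop
vertex -4.119 -3.088 -2.483
vertex -4.667 -0.871 -0.508
vertex -5.581 -1.547 -2.321
endloop
endfacet
facet normal -0.686 0.724 0.076
outer loop
vertex -5.581 -1.547 -2.321
vertex -3.401 0.448 -1.637
vertex -4.314 -0.227 -3.451
endloop
endfacet
facet normal -0.427 -0.316 -0.847
outer loop
vertex -4.314 -0.227 -3.451
vertex -4.119 -3.088 -2.483
vertex -5.581 -1.547 -2.321
endloop
endfacet
facet normal 0.427 0.316 0.847
outer loop
vertex -4.667 -0.871 -0.508
vertex -1.939 -1.093 -1.799
vertex -3.401 0.448 -1.637
endloop
endfacet
facet normal -0.590 -0.614 0.525
outer loop
vertex -3.206 -2.413 -0.669
vertex -4.667 -0.871 -0.508
vertex -4.119 -3.088 -2.483
endloop
endfacet
facet normal 0.427 0.316 0.847
outer loop
vertex -3.206 -2.413 -0.669
vertex -1.939 -1.093 -1.799
vertex -4.667 -0.871 -0.508
endloop
endfacet
facet normal 0.589 0.614 -0.525
outer loop
vertex -3.401 0.448 -1.637
vertex -1.939 -1.093 -1.799
vertex -4.314 -0.227 -3.451
endloop
endfacet
facet normal -0.427 -0.316 -0.847
outer loop
vertex -2.853 -1.769 -3.612
vertex -4.119 -3.088 -2.483
vertex -4.314 -0.227 -3.451
endloop
endfacet
facet normal 0.589 0.613 -0.526
outer loop
vertex -4.314 -0.227 -3.451
vertex -1.939 -1.093 -1.799
vertex -2.853 -1.769 -3.612
endloop
endfacet
facet normal 0.686 -0.724 -0.076
outer loop
vertex -2.853 -1.769 -3.612
vertex -3.206 -2.413 -0.669
vertex -4.119 -3.088 -2.483
endloop
endfacet
facet normal 0.686 -0.724 -0.076
outer loop
vertex -1.939 -1.093 -1.799
vertex -3.206 -2.413 -0.669
vertex -2.853 -1.769 -3.612
endloop
endfacet
facet normal -0.068 0.517 0.853
outer loop
vertex -2.335 1.292 -2.44
vertex -1.558 0.482 -1.887
vertex -1.1 1.494 -2.464
endloop
endfacet
facet normal -0.149 0.946 0.288
outer loop
vertex -2.335 1.292 -2.44
vertex -1.1 1.494 -2.464
vertex -1.787 1.698 -3.489
endloop
endfacet
facet normal -0.702 0.706 -0.093
outer loop
vertex -2.335 1.292 -2.44
vertex -1.787 1.698 -3.489
vertex -2.67 0.813 -3.546
endloop
endfacet
facet normal -0.963 0.129 0.236
outer loop
vertex -2.335 1.292 -2.44
vertex -2.67 0.813 -3.546
vertex -2.528 0.061 -2.555
endloop
endfacet
facet normal -0.571 0.013 0.821
outer loop
vertex -2.335 1.292 -2.44
vertex -2.528 0.061 -2.555
vertex -1.558 0.482 -1.887
endloop
endfacet
facet normal 0.437 0.892 -0.116
outer loop
vertex -1.787 1.698 -3.489
vertex -1.1 1.494 -2.464
vertex -0.672 1.139 -3.585
endloop
endfacet
facet normal 0.568 0.199 0.799
outer loop
vertex -1.1 1.494 -2.464
vertex -1.558 0.482 -1.887
vertex -0.53 0.387 -2.594
endloop
endfacet
facet normal -0.246 -0.618 0.747
outer loop
vertex -1.558 0.482 -1.887
vertex -2.528 0.061 -2.555
vertex -1.413 -0.498 -2.651
endloop
endfacet
facet normal -0.880 -0.430 -0.200
outer loop
vertex -2.528 0.061 -2.555
vertex -2.67 0.813 -3.546
vertex -2.1 -0.294 -3.676
endloop
endfacet
facet normal -0.457 0.504 -0.733
outer loop
vertex -2.67 0.813 -3.546
vertex -1.787 1.698 -3.489
vertex -1.642 0.718 -4.253
endloop
endfacet
facet normal 0.963 -0.129 -0.236
outer loop
vertex -0.865 -0.092 -3.7
vertex -0.672 1.139 -3.585
vertex -0.53 0.387 -2.594
endloop
endfacet
facet normal 0.702 -0.706 0.093
outer loop
vertex -0.865 -0.092 -3.7
vertex -0.53 0.387 -2.594
vertex -1.413 -0.498 -2.651
endloop
endfacet
facet normal 0.149 -0.946 -0.288
outer loop
vertex -0.865 -0.092 -3.7
vertex -1.413 -0.498 -2.651
vertex -2.1 -0.294 -3.676
endloop
endfacet
facet normal 0.068 -0.517 -0.853
outer loop
vertex -0.865 -0.092 -3.7
vertex -2.1 -0.294 -3.676
vertex -1.642 0.718 -4.253
endloop
endfacet
facet normal 0.571 -0.013 -0.821
outer loop
vertex -0.865 -0.092 -3.7
vertex -1.642 0.718 -4.253
vertex -0.672 1.139 -3.585
endloop
endfacet
facet normal 0.880 0.430 0.200
outer loop
vertex -0.53 0.387 -2.594
vertex -0.672 1.139 -3.585
vertex -1.1 1.494 -2.464
endloop
endfacet
facet normal 0.457 -0.504 0.733
outer loop
vertex -1.413 -0.498 -2.651
vertex -0.53 0.387 -2.594
vertex -1.558 0.482 -1.887
endloop
endfacet
facet normal -0.437 -0.892 0.116
outer loop
vertex -2.1 -0.294 -3.676
vertex -1.413 -0.498 -2.651
vertex -2.528 0.061 -2.555
endloop
endfacet
facet normal -0.568 -0.199 -0.799
outer loop
vertex -1.642 0.718 -4.253
vertex -2.1 -0.294 -3.676
vertex -2.67 0.813 -3.546
endloop
endfacet
facet normal 0.246 0.618 -0.747
outer loop
vertex -0.672 1.139 -3.585
vertex -1.642 0.718 -4.253
vertex -1.787 1.698 -3.489
endloop
endfacet

endsolid


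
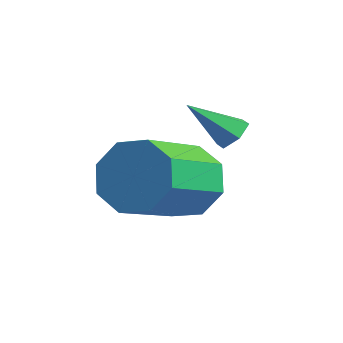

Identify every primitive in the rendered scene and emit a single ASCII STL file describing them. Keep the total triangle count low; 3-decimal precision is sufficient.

solid 
facet normal 0.282 0.685 -0.671
outer loop
vertex 3.454 3.523 -2.41
vertex 3.155 3.277 -2.787
vertex 2.938 3.666 -2.481
endloop
endfacet
facet normal -0.003 0.435 0.900
outer loop
vertex 3.454 3.523 -2.41
vertex 2.938 3.666 -2.481
vertex 2.745 2.283 -1.813
endloop
endfacet
facet normal 0.281 0.685 -0.672
outer loop
vertex 2.938 3.666 -2.481
vertex 3.155 3.277 -2.787
vertex 2.639 3.42 -2.857
endloop
endfacet
facet normal -0.832 0.331 0.445
outer loop
vertex 2.938 3.666 -2.481
vertex 2.639 3.42 -2.857
vertex 2.745 2.283 -1.813
endloop
endfacet
facet normal 0.281 0.685 -0.672
outer loop
vertex 2.639 3.42 -2.857
vertex 3.155 3.277 -2.787
vertex 2.856 3.031 -3.163
endloop
endfacet
facet normal -0.916 -0.315 -0.250
outer loop
vertex 2.639 3.42 -2.857
vertex 2.856 3.031 -3.163
vertex 2.745 2.283 -1.813
endloop
endfacet
facet normal 0.282 0.684 -0.672
outer loop
vertex 2.856 3.031 -3.163
vertex 3.155 3.277 -2.787
vertex 3.372 2.888 -3.092
endloop
endfacet
facet normal -0.170 -0.856 -0.488
outer loop
vertex 2.856 3.031 -3.163
vertex 3.372 2.888 -3.092
vertex 2.745 2.283 -1.813
endloop
endfacet
facet normal 0.283 0.685 -0.672
outer loop
vertex 3.372 2.888 -3.092
vertex 3.155 3.277 -2.787
vertex 3.67 3.134 -2.716
endloop
endfacet
facet normal 0.660 -0.751 -0.032
outer loop
vertex 3.372 2.888 -3.092
vertex 3.67 3.134 -2.716
vertex 2.745 2.283 -1.813
endloop
endfacet
facet normal 0.283 0.685 -0.671
outer loop
vertex 3.67 3.134 -2.716
vertex 3.155 3.277 -2.787
vertex 3.454 3.523 -2.41
endloop
endfacet
facet normal 0.743 -0.107 0.661
outer loop
vertex 3.67 3.134 -2.716
vertex 3.454 3.523 -2.41
vertex 2.745 2.283 -1.813
endloop
endfacet
facet normal -0.364 0.841 -0.400
outer loop
vertex 3.562 2.225 -4.976
vertex 2.774 2.242 -4.224
vertex 3.784 2.647 -4.291
endloop
endfacet
facet normal 0.892 0.193 -0.408
outer loop
vertex 3.562 2.225 -4.976
vertex 3.784 2.647 -4.291
vertex 4.334 0.442 -4.129
endloop
endfacet
facet normal 0.893 0.193 -0.407
outer loop
vertex 4.334 0.442 -4.129
vertex 3.784 2.647 -4.291
vertex 4.556 0.863 -3.443
endloop
endfacet
facet normal 0.364 -0.842 0.399
outer loop
vertex 4.334 0.442 -4.129
vertex 4.556 0.863 -3.443
vertex 3.546 0.458 -3.376
endloop
endfacet
facet normal -0.364 0.841 -0.400
outer loop
vertex 3.784 2.647 -4.291
vertex 2.774 2.242 -4.224
vertex 3.414 2.831 -3.567
endloop
endfacet
facet normal 0.819 0.494 0.293
outer loop
vertex 3.784 2.647 -4.291
vertex 3.414 2.831 -3.567
vertex 4.556 0.863 -3.443
endloop
endfacet
facet normal 0.819 0.494 0.293
outer loop
vertex 4.556 0.863 -3.443
vertex 3.414 2.831 -3.567
vertex 4.185 1.048 -2.719
endloop
endfacet
facet normal 0.364 -0.841 0.401
outer loop
vertex 4.556 0.863 -3.443
vertex 4.185 1.048 -2.719
vertex 3.546 0.458 -3.376
endloop
endfacet
facet normal -0.364 0.841 -0.400
outer loop
vertex 3.414 2.831 -3.567
vertex 2.774 2.242 -4.224
vertex 2.669 2.67 -3.227
endloop
endfacet
facet normal 0.266 0.505 0.821
outer loop
vertex 3.414 2.831 -3.567
vertex 2.669 2.67 -3.227
vertex 4.185 1.048 -2.719
endloop
endfacet
facet normal 0.266 0.505 0.821
outer loop
vertex 4.185 1.048 -2.719
vertex 2.669 2.67 -3.227
vertex 3.441 0.887 -2.379
endloop
endfacet
facet normal 0.365 -0.841 0.400
outer loop
vertex 4.185 1.048 -2.719
vertex 3.441 0.887 -2.379
vertex 3.546 0.458 -3.376
endloop
endfacet
facet normal -0.365 0.841 -0.399
outer loop
vertex 2.669 2.67 -3.227
vertex 2.774 2.242 -4.224
vertex 1.986 2.258 -3.471
endloop
endfacet
facet normal -0.444 0.221 0.869
outer loop
vertex 2.669 2.67 -3.227
vertex 1.986 2.258 -3.471
vertex 3.441 0.887 -2.379
endloop
endfacet
facet normal -0.444 0.220 0.868
outer loop
vertex 3.441 0.887 -2.379
vertex 1.986 2.258 -3.471
vertex 2.758 0.475 -2.624
endloop
endfacet
facet normal 0.364 -0.841 0.400
outer loop
vertex 3.441 0.887 -2.379
vertex 2.758 0.475 -2.624
vertex 3.546 0.458 -3.376
endloop
endfacet
facet normal -0.364 0.842 -0.399
outer loop
vertex 1.986 2.258 -3.471
vertex 2.774 2.242 -4.224
vertex 1.764 1.837 -4.157
endloop
endfacet
facet normal -0.893 -0.193 0.407
outer loop
vertex 1.986 2.258 -3.471
vertex 1.764 1.837 -4.157
vertex 2.758 0.475 -2.624
endloop
endfacet
facet normal -0.893 -0.192 0.408
outer loop
vertex 2.758 0.475 -2.624
vertex 1.764 1.837 -4.157
vertex 2.536 0.053 -3.309
endloop
endfacet
facet normal 0.364 -0.841 0.400
outer loop
vertex 2.758 0.475 -2.624
vertex 2.536 0.053 -3.309
vertex 3.546 0.458 -3.376
endloop
endfacet
facet normal -0.364 0.841 -0.401
outer loop
vertex 1.764 1.837 -4.157
vertex 2.774 2.242 -4.224
vertex 2.135 1.652 -4.881
endloop
endfacet
facet normal -0.819 -0.494 -0.293
outer loop
vertex 1.764 1.837 -4.157
vertex 2.135 1.652 -4.881
vertex 2.536 0.053 -3.309
endloop
endfacet
facet normal -0.819 -0.493 -0.293
outer loop
vertex 2.536 0.053 -3.309
vertex 2.135 1.652 -4.881
vertex 2.906 -0.131 -4.033
endloop
endfacet
facet normal 0.364 -0.841 0.400
outer loop
vertex 2.536 0.053 -3.309
vertex 2.906 -0.131 -4.033
vertex 3.546 0.458 -3.376
endloop
endfacet
facet normal -0.365 0.841 -0.400
outer loop
vertex 2.135 1.652 -4.881
vertex 2.774 2.242 -4.224
vertex 2.879 1.813 -5.221
endloop
endfacet
facet normal -0.266 -0.505 -0.821
outer loop
vertex 2.135 1.652 -4.881
vertex 2.879 1.813 -5.221
vertex 2.906 -0.131 -4.033
endloop
endfacet
facet normal -0.265 -0.505 -0.821
outer loop
vertex 2.906 -0.131 -4.033
vertex 2.879 1.813 -5.221
vertex 3.651 0.03 -4.373
endloop
endfacet
facet normal 0.364 -0.841 0.400
outer loop
vertex 2.906 -0.131 -4.033
vertex 3.651 0.03 -4.373
vertex 3.546 0.458 -3.376
endloop
endfacet
facet normal -0.364 0.841 -0.400
outer loop
vertex 2.879 1.813 -5.221
vertex 2.774 2.242 -4.224
vertex 3.562 2.225 -4.976
endloop
endfacet
facet normal 0.444 -0.220 -0.868
outer loop
vertex 2.879 1.813 -5.221
vertex 3.562 2.225 -4.976
vertex 3.651 0.03 -4.373
endloop
endfacet
facet normal 0.443 -0.221 -0.869
outer loop
vertex 3.651 0.03 -4.373
vertex 3.562 2.225 -4.976
vertex 4.334 0.442 -4.129
endloop
endfacet
facet normal 0.365 -0.841 0.399
outer loop
vertex 3.651 0.03 -4.373
vertex 4.334 0.442 -4.129
vertex 3.546 0.458 -3.376
endloop
endfacet

endsolid


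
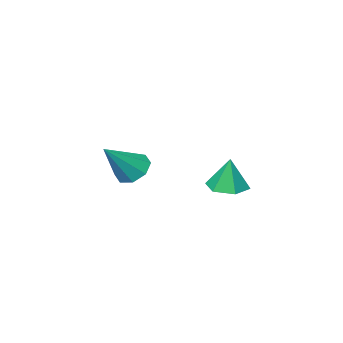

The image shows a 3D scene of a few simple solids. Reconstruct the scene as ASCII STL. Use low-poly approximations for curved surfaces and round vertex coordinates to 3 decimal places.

solid 
facet normal -0.017 -0.116 -0.993
outer loop
vertex -0.63 1.036 1.545
vertex -1.141 1.623 1.485
vertex -0.375 1.767 1.455
endloop
endfacet
facet normal 0.848 -0.238 0.473
outer loop
vertex -0.63 1.036 1.545
vertex -0.375 1.767 1.455
vertex -1.119 1.777 2.795
endloop
endfacet
facet normal -0.017 -0.118 -0.993
outer loop
vertex -0.375 1.767 1.455
vertex -1.141 1.623 1.485
vertex -0.885 2.354 1.394
endloop
endfacet
facet normal 0.681 0.630 0.373
outer loop
vertex -0.375 1.767 1.455
vertex -0.885 2.354 1.394
vertex -1.119 1.777 2.795
endloop
endfacet
facet normal -0.017 -0.118 -0.993
outer loop
vertex -0.885 2.354 1.394
vertex -1.141 1.623 1.485
vertex -1.651 2.21 1.424
endloop
endfacet
facet normal -0.159 0.922 0.353
outer loop
vertex -0.885 2.354 1.394
vertex -1.651 2.21 1.424
vertex -1.119 1.777 2.795
endloop
endfacet
facet normal -0.016 -0.117 -0.993
outer loop
vertex -1.651 2.21 1.424
vertex -1.141 1.623 1.485
vertex -1.907 1.478 1.514
endloop
endfacet
facet normal -0.833 0.345 0.432
outer loop
vertex -1.651 2.21 1.424
vertex -1.907 1.478 1.514
vertex -1.119 1.777 2.795
endloop
endfacet
facet normal -0.016 -0.117 -0.993
outer loop
vertex -1.907 1.478 1.514
vertex -1.141 1.623 1.485
vertex -1.396 0.891 1.575
endloop
endfacet
facet normal -0.665 -0.524 0.532
outer loop
vertex -1.907 1.478 1.514
vertex -1.396 0.891 1.575
vertex -1.119 1.777 2.795
endloop
endfacet
facet normal -0.017 -0.116 -0.993
outer loop
vertex -1.396 0.891 1.575
vertex -1.141 1.623 1.485
vertex -0.63 1.036 1.545
endloop
endfacet
facet normal 0.176 -0.815 0.552
outer loop
vertex -1.396 0.891 1.575
vertex -0.63 1.036 1.545
vertex -1.119 1.777 2.795
endloop
endfacet
facet normal -0.715 -0.032 -0.699
outer loop
vertex 2.825 1.64 2.603
vertex 2.473 1.142 2.986
vertex 2.467 1.862 2.959
endloop
endfacet
facet normal 0.506 0.862 -0.029
outer loop
vertex 2.825 1.64 2.603
vertex 2.467 1.862 2.959
vertex 3.667 1.198 4.154
endloop
endfacet
facet normal -0.715 -0.032 -0.698
outer loop
vertex 2.467 1.862 2.959
vertex 2.473 1.142 2.986
vertex 2.113 1.662 3.331
endloop
endfacet
facet normal 0.008 0.878 0.479
outer loop
vertex 2.467 1.862 2.959
vertex 2.113 1.662 3.331
vertex 3.667 1.198 4.154
endloop
endfacet
facet normal -0.716 -0.032 -0.698
outer loop
vertex 2.113 1.662 3.331
vertex 2.473 1.142 2.986
vertex 1.97 1.158 3.501
endloop
endfacet
facet normal -0.339 0.386 0.858
outer loop
vertex 2.113 1.662 3.331
vertex 1.97 1.158 3.501
vertex 3.667 1.198 4.154
endloop
endfacet
facet normal -0.716 -0.034 -0.698
outer loop
vertex 1.97 1.158 3.501
vertex 2.473 1.142 2.986
vertex 2.122 0.644 3.37
endloop
endfacet
facet normal -0.333 -0.324 0.885
outer loop
vertex 1.97 1.158 3.501
vertex 2.122 0.644 3.37
vertex 3.667 1.198 4.154
endloop
endfacet
facet normal -0.715 -0.034 -0.698
outer loop
vertex 2.122 0.644 3.37
vertex 2.473 1.142 2.986
vertex 2.48 0.423 3.014
endloop
endfacet
facet normal 0.024 -0.838 0.545
outer loop
vertex 2.122 0.644 3.37
vertex 2.48 0.423 3.014
vertex 3.667 1.198 4.154
endloop
endfacet
facet normal -0.715 -0.034 -0.699
outer loop
vertex 2.48 0.423 3.014
vertex 2.473 1.142 2.986
vertex 2.834 0.623 2.642
endloop
endfacet
facet normal 0.521 -0.853 0.037
outer loop
vertex 2.48 0.423 3.014
vertex 2.834 0.623 2.642
vertex 3.667 1.198 4.154
endloop
endfacet
facet normal -0.714 -0.033 -0.699
outer loop
vertex 2.834 0.623 2.642
vertex 2.473 1.142 2.986
vertex 2.977 1.127 2.472
endloop
endfacet
facet normal 0.868 -0.361 -0.341
outer loop
vertex 2.834 0.623 2.642
vertex 2.977 1.127 2.472
vertex 3.667 1.198 4.154
endloop
endfacet
facet normal -0.714 -0.033 -0.699
outer loop
vertex 2.977 1.127 2.472
vertex 2.473 1.142 2.986
vertex 2.825 1.64 2.603
endloop
endfacet
facet normal 0.862 0.349 -0.368
outer loop
vertex 2.977 1.127 2.472
vertex 2.825 1.64 2.603
vertex 3.667 1.198 4.154
endloop
endfacet

endsolid


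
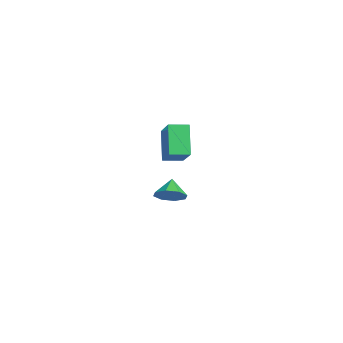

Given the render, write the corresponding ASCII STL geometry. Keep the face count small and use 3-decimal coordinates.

solid 
facet normal 0.708 -0.244 -0.663
outer loop
vertex -1.262 -2.712 -2.349
vertex -1.928 -3.052 -2.935
vertex -1.516 -2.206 -2.806
endloop
endfacet
facet normal 0.096 0.693 0.714
outer loop
vertex -1.262 -2.712 -2.349
vertex -1.516 -2.206 -2.806
vertex -2.812 -2.748 -2.105
endloop
endfacet
facet normal 0.706 -0.243 -0.665
outer loop
vertex -1.516 -2.206 -2.806
vertex -1.928 -3.052 -2.935
vertex -2.012 -2.195 -3.337
endloop
endfacet
facet normal -0.252 0.933 0.255
outer loop
vertex -1.516 -2.206 -2.806
vertex -2.012 -2.195 -3.337
vertex -2.812 -2.748 -2.105
endloop
endfacet
facet normal 0.708 -0.242 -0.664
outer loop
vertex -2.012 -2.195 -3.337
vertex -1.928 -3.052 -2.935
vertex -2.458 -2.687 -3.633
endloop
endfacet
facet normal -0.693 0.708 -0.132
outer loop
vertex -2.012 -2.195 -3.337
vertex -2.458 -2.687 -3.633
vertex -2.812 -2.748 -2.105
endloop
endfacet
facet normal 0.707 -0.243 -0.664
outer loop
vertex -2.458 -2.687 -3.633
vertex -1.928 -3.052 -2.935
vertex -2.594 -3.392 -3.52
endloop
endfacet
facet normal -0.964 0.151 -0.217
outer loop
vertex -2.458 -2.687 -3.633
vertex -2.594 -3.392 -3.52
vertex -2.812 -2.748 -2.105
endloop
endfacet
facet normal 0.707 -0.243 -0.664
outer loop
vertex -2.594 -3.392 -3.52
vertex -1.928 -3.052 -2.935
vertex -2.34 -3.898 -3.064
endloop
endfacet
facet normal -0.909 -0.413 0.048
outer loop
vertex -2.594 -3.392 -3.52
vertex -2.34 -3.898 -3.064
vertex -2.812 -2.748 -2.105
endloop
endfacet
facet normal 0.707 -0.243 -0.664
outer loop
vertex -2.34 -3.898 -3.064
vertex -1.928 -3.052 -2.935
vertex -1.844 -3.908 -2.532
endloop
endfacet
facet normal -0.559 -0.654 0.509
outer loop
vertex -2.34 -3.898 -3.064
vertex -1.844 -3.908 -2.532
vertex -2.812 -2.748 -2.105
endloop
endfacet
facet normal 0.708 -0.243 -0.663
outer loop
vertex -1.844 -3.908 -2.532
vertex -1.928 -3.052 -2.935
vertex -1.398 -3.417 -2.236
endloop
endfacet
facet normal -0.121 -0.430 0.895
outer loop
vertex -1.844 -3.908 -2.532
vertex -1.398 -3.417 -2.236
vertex -2.812 -2.748 -2.105
endloop
endfacet
facet normal 0.708 -0.243 -0.663
outer loop
vertex -1.398 -3.417 -2.236
vertex -1.928 -3.052 -2.935
vertex -1.262 -2.712 -2.349
endloop
endfacet
facet normal 0.151 0.128 0.980
outer loop
vertex -1.398 -3.417 -2.236
vertex -1.262 -2.712 -2.349
vertex -2.812 -2.748 -2.105
endloop
endfacet
facet normal -0.580 0.103 0.808
outer loop
vertex 3.683 -4.431 5.049
vertex 3.752 -3.357 4.961
vertex 2.027 -4.422 3.858
endloop
endfacet
facet normal -0.064 -0.995 0.082
outer loop
vertex 3.148 -4.623 2.299
vertex 3.683 -4.431 5.049
vertex 2.027 -4.422 3.858
endloop
endfacet
facet normal -0.581 0.105 0.807
outer loop
vertex 2.027 -4.422 3.858
vertex 3.752 -3.357 4.961
vertex 2.097 -3.348 3.769
endloop
endfacet
facet normal -0.812 0.004 -0.584
outer loop
vertex 2.097 -3.348 3.769
vertex 3.148 -4.623 2.299
vertex 2.027 -4.422 3.858
endloop
endfacet
facet normal 0.812 -0.004 0.584
outer loop
vertex 3.683 -4.431 5.049
vertex 4.873 -3.558 3.402
vertex 3.752 -3.357 4.961
endloop
endfacet
facet normal -0.064 -0.995 0.082
outer loop
vertex 4.803 -4.632 3.491
vertex 3.683 -4.431 5.049
vertex 3.148 -4.623 2.299
endloop
endfacet
facet normal 0.812 -0.005 0.584
outer loop
vertex 4.803 -4.632 3.491
vertex 4.873 -3.558 3.402
vertex 3.683 -4.431 5.049
endloop
endfacet
facet normal 0.064 0.995 -0.082
outer loop
vertex 3.752 -3.357 4.961
vertex 4.873 -3.558 3.402
vertex 2.097 -3.348 3.769
endloop
endfacet
facet normal -0.812 0.004 -0.584
outer loop
vertex 3.217 -3.549 2.211
vertex 3.148 -4.623 2.299
vertex 2.097 -3.348 3.769
endloop
endfacet
facet normal 0.064 0.995 -0.082
outer loop
vertex 2.097 -3.348 3.769
vertex 4.873 -3.558 3.402
vertex 3.217 -3.549 2.211
endloop
endfacet
facet normal 0.581 -0.103 -0.807
outer loop
vertex 3.217 -3.549 2.211
vertex 4.803 -4.632 3.491
vertex 3.148 -4.623 2.299
endloop
endfacet
facet normal 0.580 -0.105 -0.808
outer loop
vertex 4.873 -3.558 3.402
vertex 4.803 -4.632 3.491
vertex 3.217 -3.549 2.211
endloop
endfacet

endsolid


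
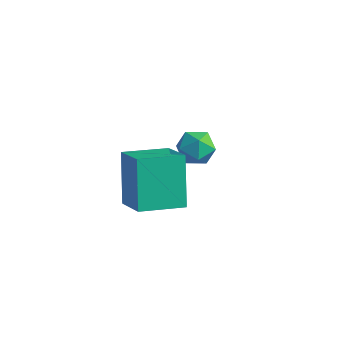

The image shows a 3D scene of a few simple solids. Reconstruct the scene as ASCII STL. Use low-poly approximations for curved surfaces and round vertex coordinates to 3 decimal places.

solid 
facet normal -0.342 0.486 0.804
outer loop
vertex -1.997 -1.131 -0.413
vertex -0.871 0.253 -0.771
vertex -3.171 -0.418 -1.344
endloop
endfacet
facet normal -0.618 -0.761 0.197
outer loop
vertex -2.429 -1.473 -3.089
vertex -1.997 -1.131 -0.413
vertex -3.171 -0.418 -1.344
endloop
endfacet
facet normal -0.342 0.486 0.804
outer loop
vertex -3.171 -0.418 -1.344
vertex -0.871 0.253 -0.771
vertex -2.046 0.967 -1.703
endloop
endfacet
facet normal -0.708 0.430 -0.561
outer loop
vertex -2.046 0.967 -1.703
vertex -2.429 -1.473 -3.089
vertex -3.171 -0.418 -1.344
endloop
endfacet
facet normal 0.707 -0.430 0.561
outer loop
vertex -1.997 -1.131 -0.413
vertex -0.129 -0.802 -2.516
vertex -0.871 0.253 -0.771
endloop
endfacet
facet normal -0.619 -0.761 0.197
outer loop
vertex -1.254 -2.187 -2.157
vertex -1.997 -1.131 -0.413
vertex -2.429 -1.473 -3.089
endloop
endfacet
facet normal 0.708 -0.429 0.561
outer loop
vertex -1.254 -2.187 -2.157
vertex -0.129 -0.802 -2.516
vertex -1.997 -1.131 -0.413
endloop
endfacet
facet normal 0.618 0.761 -0.197
outer loop
vertex -0.871 0.253 -0.771
vertex -0.129 -0.802 -2.516
vertex -2.046 0.967 -1.703
endloop
endfacet
facet normal -0.707 0.430 -0.562
outer loop
vertex -1.303 -0.089 -3.447
vertex -2.429 -1.473 -3.089
vertex -2.046 0.967 -1.703
endloop
endfacet
facet normal 0.618 0.761 -0.197
outer loop
vertex -2.046 0.967 -1.703
vertex -0.129 -0.802 -2.516
vertex -1.303 -0.089 -3.447
endloop
endfacet
facet normal 0.342 -0.486 -0.804
outer loop
vertex -1.303 -0.089 -3.447
vertex -1.254 -2.187 -2.157
vertex -2.429 -1.473 -3.089
endloop
endfacet
facet normal 0.342 -0.486 -0.804
outer loop
vertex -0.129 -0.802 -2.516
vertex -1.254 -2.187 -2.157
vertex -1.303 -0.089 -3.447
endloop
endfacet
facet normal -0.095 0.301 0.949
outer loop
vertex -2.179 3.854 -3.401
vertex -2.845 3.333 -3.302
vertex -2.058 3.054 -3.135
endloop
endfacet
facet normal 0.586 0.334 0.738
outer loop
vertex -2.179 3.854 -3.401
vertex -2.058 3.054 -3.135
vertex -1.53 3.396 -3.709
endloop
endfacet
facet normal 0.621 0.765 0.171
outer loop
vertex -2.179 3.854 -3.401
vertex -1.53 3.396 -3.709
vertex -1.991 3.887 -4.231
endloop
endfacet
facet normal -0.038 0.999 0.031
outer loop
vertex -2.179 3.854 -3.401
vertex -1.991 3.887 -4.231
vertex -2.804 3.848 -3.979
endloop
endfacet
facet normal -0.481 0.712 0.512
outer loop
vertex -2.179 3.854 -3.401
vertex -2.804 3.848 -3.979
vertex -2.845 3.333 -3.302
endloop
endfacet
facet normal 0.785 -0.320 0.531
outer loop
vertex -1.53 3.396 -3.709
vertex -2.058 3.054 -3.135
vertex -1.796 2.592 -3.801
endloop
endfacet
facet normal -0.317 -0.372 0.872
outer loop
vertex -2.058 3.054 -3.135
vertex -2.845 3.333 -3.302
vertex -2.609 2.553 -3.549
endloop
endfacet
facet normal -0.942 0.293 0.166
outer loop
vertex -2.845 3.333 -3.302
vertex -2.804 3.848 -3.979
vertex -3.07 3.044 -4.071
endloop
endfacet
facet normal -0.227 0.756 -0.614
outer loop
vertex -2.804 3.848 -3.979
vertex -1.991 3.887 -4.231
vertex -2.542 3.386 -4.645
endloop
endfacet
facet normal 0.841 0.377 -0.388
outer loop
vertex -1.991 3.887 -4.231
vertex -1.53 3.396 -3.709
vertex -1.755 3.107 -4.478
endloop
endfacet
facet normal 0.038 -0.999 -0.031
outer loop
vertex -2.421 2.586 -4.379
vertex -1.796 2.592 -3.801
vertex -2.609 2.553 -3.549
endloop
endfacet
facet normal -0.621 -0.765 -0.171
outer loop
vertex -2.421 2.586 -4.379
vertex -2.609 2.553 -3.549
vertex -3.07 3.044 -4.071
endloop
endfacet
facet normal -0.586 -0.334 -0.738
outer loop
vertex -2.421 2.586 -4.379
vertex -3.07 3.044 -4.071
vertex -2.542 3.386 -4.645
endloop
endfacet
facet normal 0.095 -0.301 -0.949
outer loop
vertex -2.421 2.586 -4.379
vertex -2.542 3.386 -4.645
vertex -1.755 3.107 -4.478
endloop
endfacet
facet normal 0.481 -0.712 -0.512
outer loop
vertex -2.421 2.586 -4.379
vertex -1.755 3.107 -4.478
vertex -1.796 2.592 -3.801
endloop
endfacet
facet normal 0.227 -0.756 0.614
outer loop
vertex -2.609 2.553 -3.549
vertex -1.796 2.592 -3.801
vertex -2.058 3.054 -3.135
endloop
endfacet
facet normal -0.841 -0.377 0.388
outer loop
vertex -3.07 3.044 -4.071
vertex -2.609 2.553 -3.549
vertex -2.845 3.333 -3.302
endloop
endfacet
facet normal -0.785 0.320 -0.531
outer loop
vertex -2.542 3.386 -4.645
vertex -3.07 3.044 -4.071
vertex -2.804 3.848 -3.979
endloop
endfacet
facet normal 0.317 0.372 -0.872
outer loop
vertex -1.755 3.107 -4.478
vertex -2.542 3.386 -4.645
vertex -1.991 3.887 -4.231
endloop
endfacet
facet normal 0.942 -0.293 -0.166
outer loop
vertex -1.796 2.592 -3.801
vertex -1.755 3.107 -4.478
vertex -1.53 3.396 -3.709
endloop
endfacet

endsolid


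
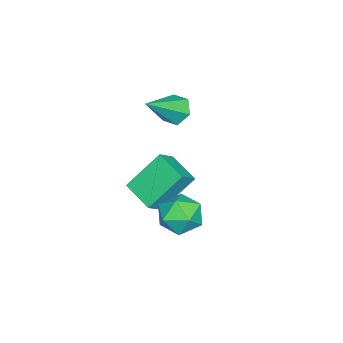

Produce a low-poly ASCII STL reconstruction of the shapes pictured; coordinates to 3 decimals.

solid 
facet normal -0.731 0.262 -0.630
outer loop
vertex -0.142 -3.113 1.227
vertex 0.612 -1.936 0.84
vertex 0.731 -4.148 -0.217
endloop
endfacet
facet normal -0.520 -0.811 0.267
outer loop
vertex 1.448 -4.404 0.4
vertex -0.142 -3.113 1.227
vertex 0.731 -4.148 -0.217
endloop
endfacet
facet normal -0.731 0.262 -0.630
outer loop
vertex 0.731 -4.148 -0.217
vertex 0.612 -1.936 0.84
vertex 1.485 -2.971 -0.604
endloop
endfacet
facet normal 0.441 -0.523 -0.730
outer loop
vertex 1.485 -2.971 -0.604
vertex 1.448 -4.404 0.4
vertex 0.731 -4.148 -0.217
endloop
endfacet
facet normal -0.441 0.523 0.730
outer loop
vertex -0.142 -3.113 1.227
vertex 1.329 -2.192 1.457
vertex 0.612 -1.936 0.84
endloop
endfacet
facet normal -0.520 -0.811 0.267
outer loop
vertex 0.575 -3.369 1.844
vertex -0.142 -3.113 1.227
vertex 1.448 -4.404 0.4
endloop
endfacet
facet normal -0.441 0.523 0.730
outer loop
vertex 0.575 -3.369 1.844
vertex 1.329 -2.192 1.457
vertex -0.142 -3.113 1.227
endloop
endfacet
facet normal 0.520 0.811 -0.267
outer loop
vertex 0.612 -1.936 0.84
vertex 1.329 -2.192 1.457
vertex 1.485 -2.971 -0.604
endloop
endfacet
facet normal 0.441 -0.523 -0.730
outer loop
vertex 2.202 -3.227 0.013
vertex 1.448 -4.404 0.4
vertex 1.485 -2.971 -0.604
endloop
endfacet
facet normal 0.520 0.811 -0.267
outer loop
vertex 1.485 -2.971 -0.604
vertex 1.329 -2.192 1.457
vertex 2.202 -3.227 0.013
endloop
endfacet
facet normal 0.731 -0.262 0.630
outer loop
vertex 2.202 -3.227 0.013
vertex 0.575 -3.369 1.844
vertex 1.448 -4.404 0.4
endloop
endfacet
facet normal 0.731 -0.262 0.630
outer loop
vertex 1.329 -2.192 1.457
vertex 0.575 -3.369 1.844
vertex 2.202 -3.227 0.013
endloop
endfacet
facet normal 0.155 0.955 0.253
outer loop
vertex 3.366 -0.696 0.747
vertex 3.042 -0.88 1.64
vertex 3.982 -0.979 1.437
endloop
endfacet
facet normal 0.619 0.746 -0.247
outer loop
vertex 3.366 -0.696 0.747
vertex 3.982 -0.979 1.437
vertex 4.059 -1.339 0.543
endloop
endfacet
facet normal 0.247 0.524 -0.815
outer loop
vertex 3.366 -0.696 0.747
vertex 4.059 -1.339 0.543
vertex 3.166 -1.463 0.193
endloop
endfacet
facet normal -0.448 0.597 -0.665
outer loop
vertex 3.366 -0.696 0.747
vertex 3.166 -1.463 0.193
vertex 2.537 -1.179 0.871
endloop
endfacet
facet normal -0.504 0.864 -0.005
outer loop
vertex 3.366 -0.696 0.747
vertex 2.537 -1.179 0.871
vertex 3.042 -0.88 1.64
endloop
endfacet
facet normal 0.982 0.187 0.009
outer loop
vertex 4.059 -1.339 0.543
vertex 3.982 -0.979 1.437
vertex 4.163 -1.921 1.309
endloop
endfacet
facet normal 0.232 0.526 0.818
outer loop
vertex 3.982 -0.979 1.437
vertex 3.042 -0.88 1.64
vertex 3.534 -1.637 1.987
endloop
endfacet
facet normal -0.834 0.378 0.401
outer loop
vertex 3.042 -0.88 1.64
vertex 2.537 -1.179 0.871
vertex 2.641 -1.761 1.637
endloop
endfacet
facet normal -0.743 -0.052 -0.667
outer loop
vertex 2.537 -1.179 0.871
vertex 3.166 -1.463 0.193
vertex 2.718 -2.121 0.743
endloop
endfacet
facet normal 0.380 -0.170 -0.909
outer loop
vertex 3.166 -1.463 0.193
vertex 4.059 -1.339 0.543
vertex 3.658 -2.22 0.54
endloop
endfacet
facet normal 0.448 -0.597 0.665
outer loop
vertex 3.334 -2.404 1.433
vertex 4.163 -1.921 1.309
vertex 3.534 -1.637 1.987
endloop
endfacet
facet normal -0.247 -0.524 0.815
outer loop
vertex 3.334 -2.404 1.433
vertex 3.534 -1.637 1.987
vertex 2.641 -1.761 1.637
endloop
endfacet
facet normal -0.619 -0.746 0.247
outer loop
vertex 3.334 -2.404 1.433
vertex 2.641 -1.761 1.637
vertex 2.718 -2.121 0.743
endloop
endfacet
facet normal -0.155 -0.955 -0.253
outer loop
vertex 3.334 -2.404 1.433
vertex 2.718 -2.121 0.743
vertex 3.658 -2.22 0.54
endloop
endfacet
facet normal 0.504 -0.864 0.005
outer loop
vertex 3.334 -2.404 1.433
vertex 3.658 -2.22 0.54
vertex 4.163 -1.921 1.309
endloop
endfacet
facet normal 0.743 0.052 0.667
outer loop
vertex 3.534 -1.637 1.987
vertex 4.163 -1.921 1.309
vertex 3.982 -0.979 1.437
endloop
endfacet
facet normal -0.380 0.170 0.909
outer loop
vertex 2.641 -1.761 1.637
vertex 3.534 -1.637 1.987
vertex 3.042 -0.88 1.64
endloop
endfacet
facet normal -0.982 -0.187 -0.009
outer loop
vertex 2.718 -2.121 0.743
vertex 2.641 -1.761 1.637
vertex 2.537 -1.179 0.871
endloop
endfacet
facet normal -0.232 -0.526 -0.818
outer loop
vertex 3.658 -2.22 0.54
vertex 2.718 -2.121 0.743
vertex 3.166 -1.463 0.193
endloop
endfacet
facet normal 0.834 -0.378 -0.401
outer loop
vertex 4.163 -1.921 1.309
vertex 3.658 -2.22 0.54
vertex 4.059 -1.339 0.543
endloop
endfacet
facet normal -0.713 0.363 -0.600
outer loop
vertex -1.065 -3.265 2.356
vertex -1.584 -3.525 2.815
vertex -1.315 -2.842 2.909
endloop
endfacet
facet normal 0.807 0.585 -0.082
outer loop
vertex -1.065 -3.265 2.356
vertex -1.315 -2.842 2.909
vertex -0.196 -4.235 3.985
endloop
endfacet
facet normal -0.712 0.363 -0.601
outer loop
vertex -1.315 -2.842 2.909
vertex -1.584 -3.525 2.815
vertex -1.835 -3.102 3.368
endloop
endfacet
facet normal 0.237 0.706 0.668
outer loop
vertex -1.315 -2.842 2.909
vertex -1.835 -3.102 3.368
vertex -0.196 -4.235 3.985
endloop
endfacet
facet normal -0.711 0.364 -0.601
outer loop
vertex -1.835 -3.102 3.368
vertex -1.584 -3.525 2.815
vertex -2.104 -3.785 3.273
endloop
endfacet
facet normal -0.348 0.007 0.937
outer loop
vertex -1.835 -3.102 3.368
vertex -2.104 -3.785 3.273
vertex -0.196 -4.235 3.985
endloop
endfacet
facet normal -0.711 0.364 -0.601
outer loop
vertex -2.104 -3.785 3.273
vertex -1.584 -3.525 2.815
vertex -1.853 -4.208 2.72
endloop
endfacet
facet normal -0.362 -0.812 0.457
outer loop
vertex -2.104 -3.785 3.273
vertex -1.853 -4.208 2.72
vertex -0.196 -4.235 3.985
endloop
endfacet
facet normal -0.713 0.364 -0.600
outer loop
vertex -1.853 -4.208 2.72
vertex -1.584 -3.525 2.815
vertex -1.334 -3.948 2.261
endloop
endfacet
facet normal 0.208 -0.933 -0.293
outer loop
vertex -1.853 -4.208 2.72
vertex -1.334 -3.948 2.261
vertex -0.196 -4.235 3.985
endloop
endfacet
facet normal -0.713 0.364 -0.600
outer loop
vertex -1.334 -3.948 2.261
vertex -1.584 -3.525 2.815
vertex -1.065 -3.265 2.356
endloop
endfacet
facet normal 0.793 -0.234 -0.562
outer loop
vertex -1.334 -3.948 2.261
vertex -1.065 -3.265 2.356
vertex -0.196 -4.235 3.985
endloop
endfacet

endsolid


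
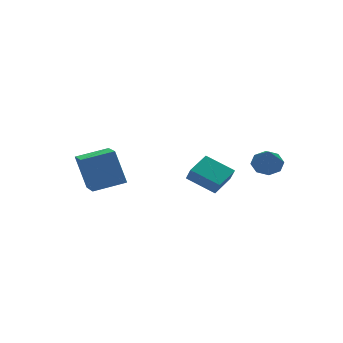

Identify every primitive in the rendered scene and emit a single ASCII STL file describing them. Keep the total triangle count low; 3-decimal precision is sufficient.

solid 
facet normal 0.292 0.566 -0.771
outer loop
vertex 4.595 -2.086 3.627
vertex 3.938 -2.249 3.259
vertex 4.166 -1.7 3.748
endloop
endfacet
facet normal 0.444 0.221 0.869
outer loop
vertex 4.595 -2.086 3.627
vertex 4.166 -1.7 3.748
vertex 3.482 -3.131 4.461
endloop
endfacet
facet normal 0.293 0.565 -0.771
outer loop
vertex 4.166 -1.7 3.748
vertex 3.938 -2.249 3.259
vertex 3.604 -1.635 3.582
endloop
endfacet
facet normal -0.189 0.509 0.840
outer loop
vertex 4.166 -1.7 3.748
vertex 3.604 -1.635 3.582
vertex 3.482 -3.131 4.461
endloop
endfacet
facet normal 0.293 0.565 -0.771
outer loop
vertex 3.604 -1.635 3.582
vertex 3.938 -2.249 3.259
vertex 3.238 -1.93 3.227
endloop
endfacet
facet normal -0.783 0.361 0.507
outer loop
vertex 3.604 -1.635 3.582
vertex 3.238 -1.93 3.227
vertex 3.482 -3.131 4.461
endloop
endfacet
facet normal 0.293 0.566 -0.771
outer loop
vertex 3.238 -1.93 3.227
vertex 3.938 -2.249 3.259
vertex 3.282 -2.412 2.89
endloop
endfacet
facet normal -0.989 -0.135 0.064
outer loop
vertex 3.238 -1.93 3.227
vertex 3.282 -2.412 2.89
vertex 3.482 -3.131 4.461
endloop
endfacet
facet normal 0.293 0.566 -0.771
outer loop
vertex 3.282 -2.412 2.89
vertex 3.938 -2.249 3.259
vertex 3.71 -2.798 2.769
endloop
endfacet
facet normal -0.687 -0.690 -0.228
outer loop
vertex 3.282 -2.412 2.89
vertex 3.71 -2.798 2.769
vertex 3.482 -3.131 4.461
endloop
endfacet
facet normal 0.293 0.566 -0.771
outer loop
vertex 3.71 -2.798 2.769
vertex 3.938 -2.249 3.259
vertex 4.272 -2.863 2.935
endloop
endfacet
facet normal -0.054 -0.978 -0.200
outer loop
vertex 3.71 -2.798 2.769
vertex 4.272 -2.863 2.935
vertex 3.482 -3.131 4.461
endloop
endfacet
facet normal 0.292 0.566 -0.771
outer loop
vertex 4.272 -2.863 2.935
vertex 3.938 -2.249 3.259
vertex 4.638 -2.568 3.29
endloop
endfacet
facet normal 0.540 -0.831 0.134
outer loop
vertex 4.272 -2.863 2.935
vertex 4.638 -2.568 3.29
vertex 3.482 -3.131 4.461
endloop
endfacet
facet normal 0.292 0.565 -0.771
outer loop
vertex 4.638 -2.568 3.29
vertex 3.938 -2.249 3.259
vertex 4.595 -2.086 3.627
endloop
endfacet
facet normal 0.746 -0.336 0.575
outer loop
vertex 4.638 -2.568 3.29
vertex 4.595 -2.086 3.627
vertex 3.482 -3.131 4.461
endloop
endfacet
facet normal -0.826 -0.497 -0.266
outer loop
vertex 2.491 -0.388 1.319
vertex 1.567 0.78 2.007
vertex 2.475 0.019 0.608
endloop
endfacet
facet normal 0.563 -0.712 -0.420
outer loop
vertex 3.673 0.74 0.993
vertex 2.491 -0.388 1.319
vertex 2.475 0.019 0.608
endloop
endfacet
facet normal -0.826 -0.498 -0.265
outer loop
vertex 2.475 0.019 0.608
vertex 1.567 0.78 2.007
vertex 1.551 1.186 1.295
endloop
endfacet
facet normal -0.019 0.496 -0.868
outer loop
vertex 1.551 1.186 1.295
vertex 3.673 0.74 0.993
vertex 2.475 0.019 0.608
endloop
endfacet
facet normal 0.019 -0.496 0.868
outer loop
vertex 2.491 -0.388 1.319
vertex 2.765 1.501 2.392
vertex 1.567 0.78 2.007
endloop
endfacet
facet normal 0.564 -0.712 -0.419
outer loop
vertex 3.689 0.334 1.705
vertex 2.491 -0.388 1.319
vertex 3.673 0.74 0.993
endloop
endfacet
facet normal 0.019 -0.496 0.868
outer loop
vertex 3.689 0.334 1.705
vertex 2.765 1.501 2.392
vertex 2.491 -0.388 1.319
endloop
endfacet
facet normal -0.563 0.712 0.419
outer loop
vertex 1.567 0.78 2.007
vertex 2.765 1.501 2.392
vertex 1.551 1.186 1.295
endloop
endfacet
facet normal -0.019 0.496 -0.868
outer loop
vertex 2.749 1.908 1.681
vertex 3.673 0.74 0.993
vertex 1.551 1.186 1.295
endloop
endfacet
facet normal -0.564 0.711 0.420
outer loop
vertex 1.551 1.186 1.295
vertex 2.765 1.501 2.392
vertex 2.749 1.908 1.681
endloop
endfacet
facet normal 0.826 0.497 0.265
outer loop
vertex 2.749 1.908 1.681
vertex 3.689 0.334 1.705
vertex 3.673 0.74 0.993
endloop
endfacet
facet normal 0.826 0.497 0.266
outer loop
vertex 2.765 1.501 2.392
vertex 3.689 0.334 1.705
vertex 2.749 1.908 1.681
endloop
endfacet
facet normal -0.961 0.177 -0.212
outer loop
vertex -3.023 2.984 2.722
vertex -2.592 4.635 2.15
vertex -2.752 2.286 0.911
endloop
endfacet
facet normal -0.240 -0.917 0.318
outer loop
vertex -1.128 1.985 1.27
vertex -3.023 2.984 2.722
vertex -2.752 2.286 0.911
endloop
endfacet
facet normal -0.961 0.178 -0.213
outer loop
vertex -2.752 2.286 0.911
vertex -2.592 4.635 2.15
vertex -2.32 3.937 0.339
endloop
endfacet
facet normal 0.138 -0.356 -0.924
outer loop
vertex -2.32 3.937 0.339
vertex -1.128 1.985 1.27
vertex -2.752 2.286 0.911
endloop
endfacet
facet normal -0.138 0.356 0.924
outer loop
vertex -3.023 2.984 2.722
vertex -0.968 4.334 2.509
vertex -2.592 4.635 2.15
endloop
endfacet
facet normal -0.240 -0.917 0.317
outer loop
vertex -1.4 2.683 3.081
vertex -3.023 2.984 2.722
vertex -1.128 1.985 1.27
endloop
endfacet
facet normal -0.138 0.356 0.924
outer loop
vertex -1.4 2.683 3.081
vertex -0.968 4.334 2.509
vertex -3.023 2.984 2.722
endloop
endfacet
facet normal 0.240 0.917 -0.317
outer loop
vertex -2.592 4.635 2.15
vertex -0.968 4.334 2.509
vertex -2.32 3.937 0.339
endloop
endfacet
facet normal 0.138 -0.356 -0.924
outer loop
vertex -0.697 3.636 0.698
vertex -1.128 1.985 1.27
vertex -2.32 3.937 0.339
endloop
endfacet
facet normal 0.240 0.917 -0.318
outer loop
vertex -2.32 3.937 0.339
vertex -0.968 4.334 2.509
vertex -0.697 3.636 0.698
endloop
endfacet
facet normal 0.961 -0.177 0.213
outer loop
vertex -0.697 3.636 0.698
vertex -1.4 2.683 3.081
vertex -1.128 1.985 1.27
endloop
endfacet
facet normal 0.961 -0.178 0.212
outer loop
vertex -0.968 4.334 2.509
vertex -1.4 2.683 3.081
vertex -0.697 3.636 0.698
endloop
endfacet

endsolid
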